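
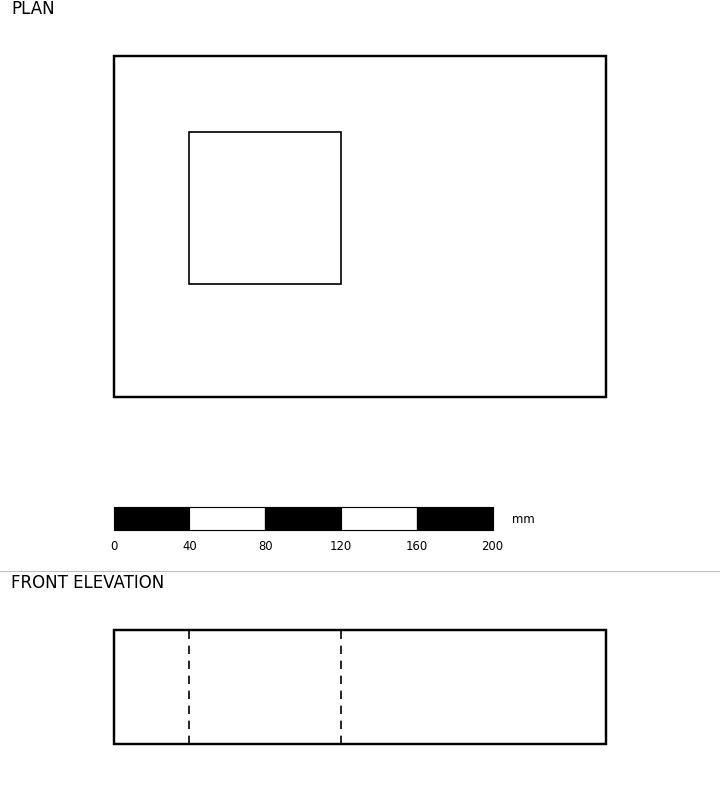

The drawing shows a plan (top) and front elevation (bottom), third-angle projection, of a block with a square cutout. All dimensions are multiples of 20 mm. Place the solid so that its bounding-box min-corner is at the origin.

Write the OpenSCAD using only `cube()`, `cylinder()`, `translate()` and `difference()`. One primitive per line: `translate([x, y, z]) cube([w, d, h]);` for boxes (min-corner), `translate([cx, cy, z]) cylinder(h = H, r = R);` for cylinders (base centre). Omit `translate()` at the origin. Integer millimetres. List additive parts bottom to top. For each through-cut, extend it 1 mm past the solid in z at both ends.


difference() {
  cube([260, 180, 60]);
  translate([40, 60, -1]) cube([80, 80, 62]);
}


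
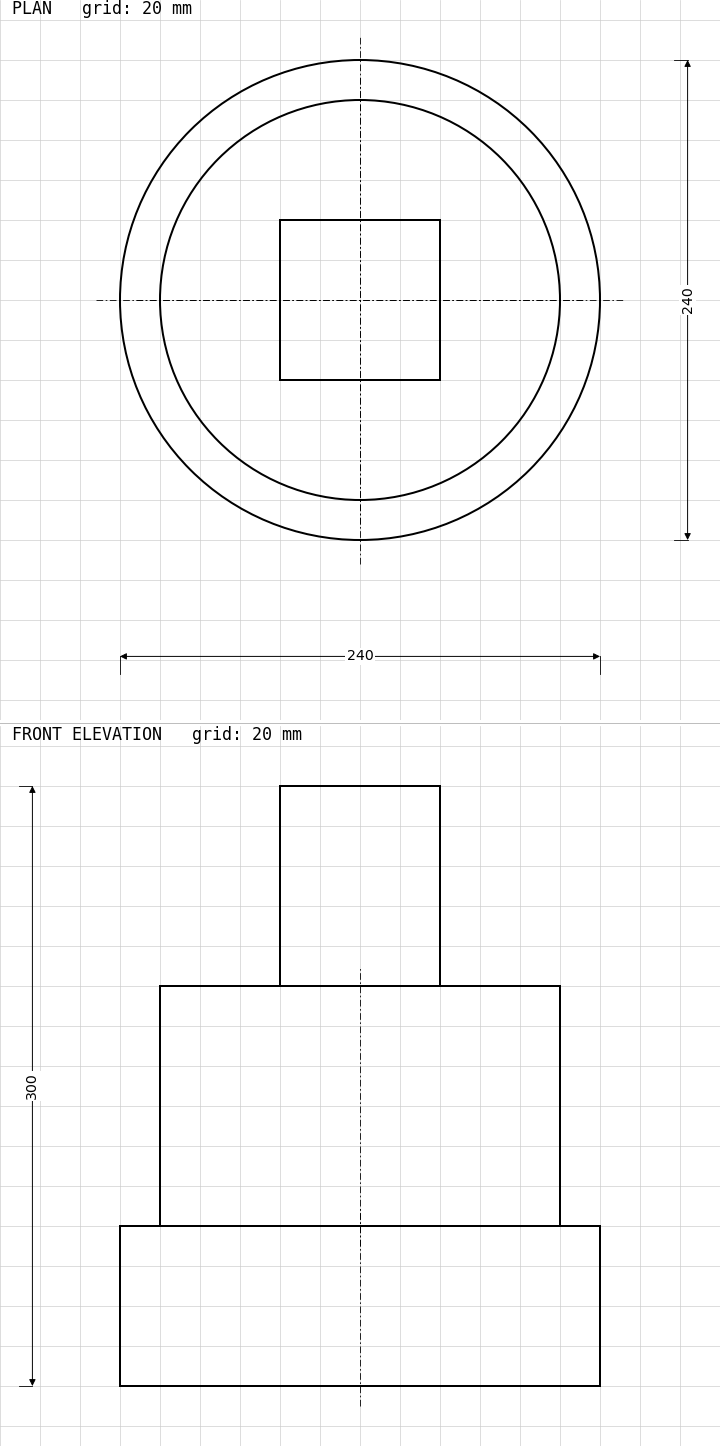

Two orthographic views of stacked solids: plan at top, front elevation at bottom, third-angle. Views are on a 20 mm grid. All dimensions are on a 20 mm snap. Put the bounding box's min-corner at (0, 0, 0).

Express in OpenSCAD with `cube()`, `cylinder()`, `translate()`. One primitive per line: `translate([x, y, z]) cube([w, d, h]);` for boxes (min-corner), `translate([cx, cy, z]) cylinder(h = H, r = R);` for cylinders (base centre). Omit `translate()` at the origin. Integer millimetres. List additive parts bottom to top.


translate([120, 120, 0]) cylinder(h = 80, r = 120);
translate([120, 120, 80]) cylinder(h = 120, r = 100);
translate([80, 80, 200]) cube([80, 80, 100]);


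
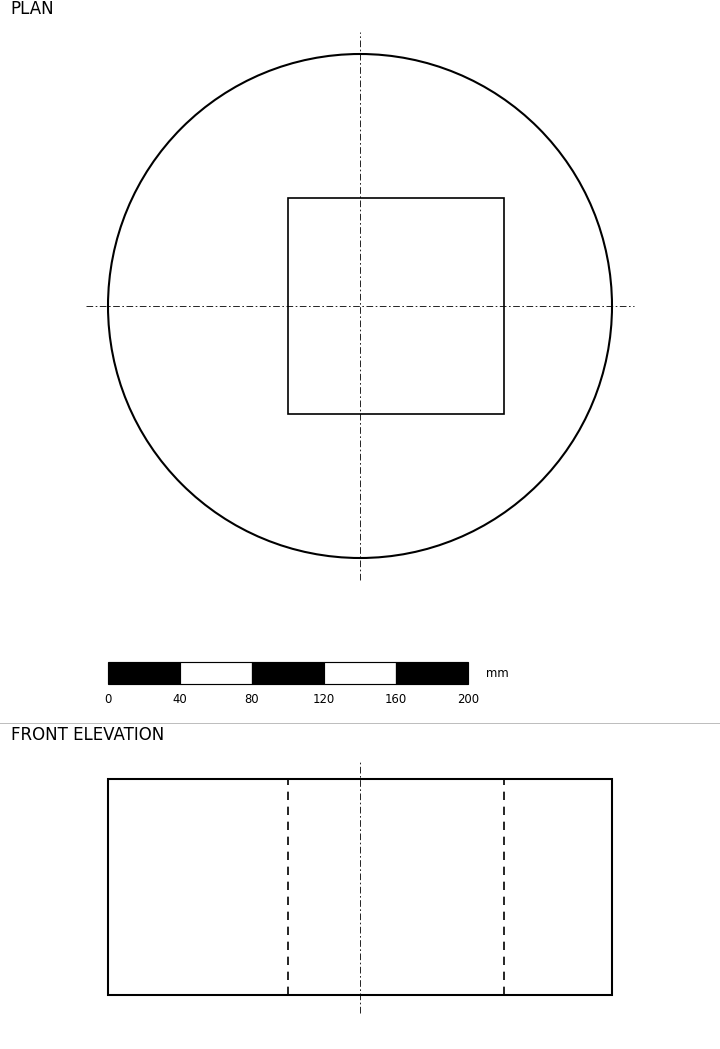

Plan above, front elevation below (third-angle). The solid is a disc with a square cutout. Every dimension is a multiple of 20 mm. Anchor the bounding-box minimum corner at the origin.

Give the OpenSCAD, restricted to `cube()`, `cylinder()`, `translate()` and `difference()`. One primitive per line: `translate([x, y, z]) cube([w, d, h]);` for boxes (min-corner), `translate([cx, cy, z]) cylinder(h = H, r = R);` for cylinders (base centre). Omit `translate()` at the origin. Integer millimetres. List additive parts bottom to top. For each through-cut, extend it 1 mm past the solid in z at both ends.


difference() {
  translate([140, 140, 0]) cylinder(h = 120, r = 140);
  translate([100, 80, -1]) cube([120, 120, 122]);
}


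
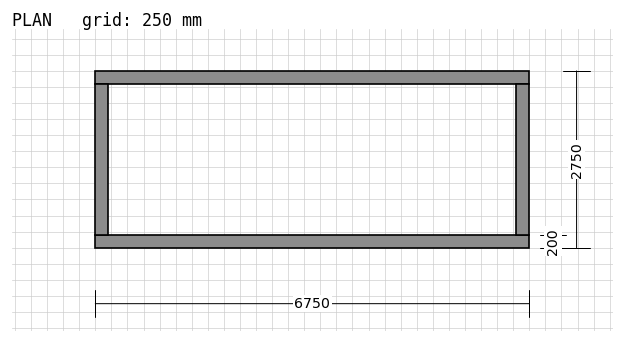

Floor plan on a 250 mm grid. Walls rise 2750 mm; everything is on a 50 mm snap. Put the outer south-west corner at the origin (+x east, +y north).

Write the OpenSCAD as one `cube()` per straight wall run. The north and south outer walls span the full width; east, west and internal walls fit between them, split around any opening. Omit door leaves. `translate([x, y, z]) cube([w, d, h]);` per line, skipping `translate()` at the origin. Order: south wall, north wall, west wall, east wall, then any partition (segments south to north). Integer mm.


cube([6750, 200, 2750]);
translate([0, 2550, 0]) cube([6750, 200, 2750]);
translate([0, 200, 0]) cube([200, 2350, 2750]);
translate([6550, 200, 0]) cube([200, 2350, 2750]);


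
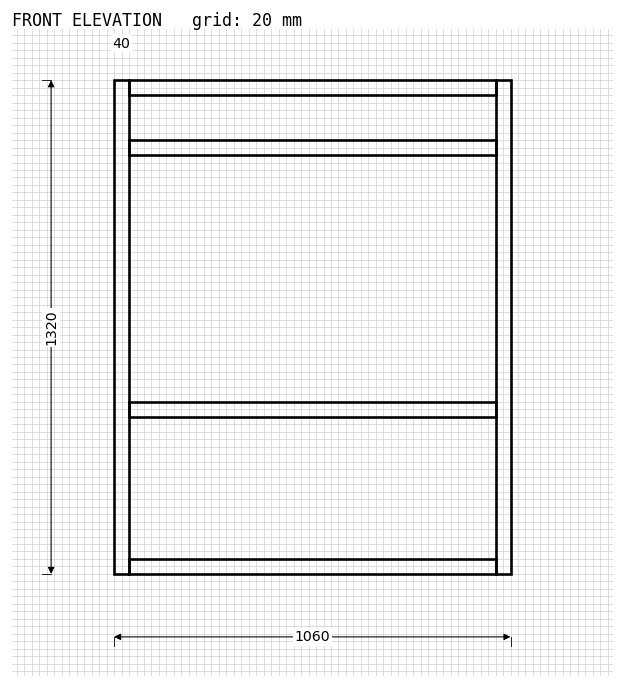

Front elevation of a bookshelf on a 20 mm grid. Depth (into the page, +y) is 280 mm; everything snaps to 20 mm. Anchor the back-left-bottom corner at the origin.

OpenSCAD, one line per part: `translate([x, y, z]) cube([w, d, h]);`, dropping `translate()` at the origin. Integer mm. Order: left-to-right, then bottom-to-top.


cube([40, 280, 1320]);
translate([40, 0, 0]) cube([980, 280, 40]);
translate([40, 0, 420]) cube([980, 280, 40]);
translate([40, 0, 1120]) cube([980, 280, 40]);
translate([40, 0, 1280]) cube([980, 280, 40]);
translate([1020, 0, 0]) cube([40, 280, 1320]);


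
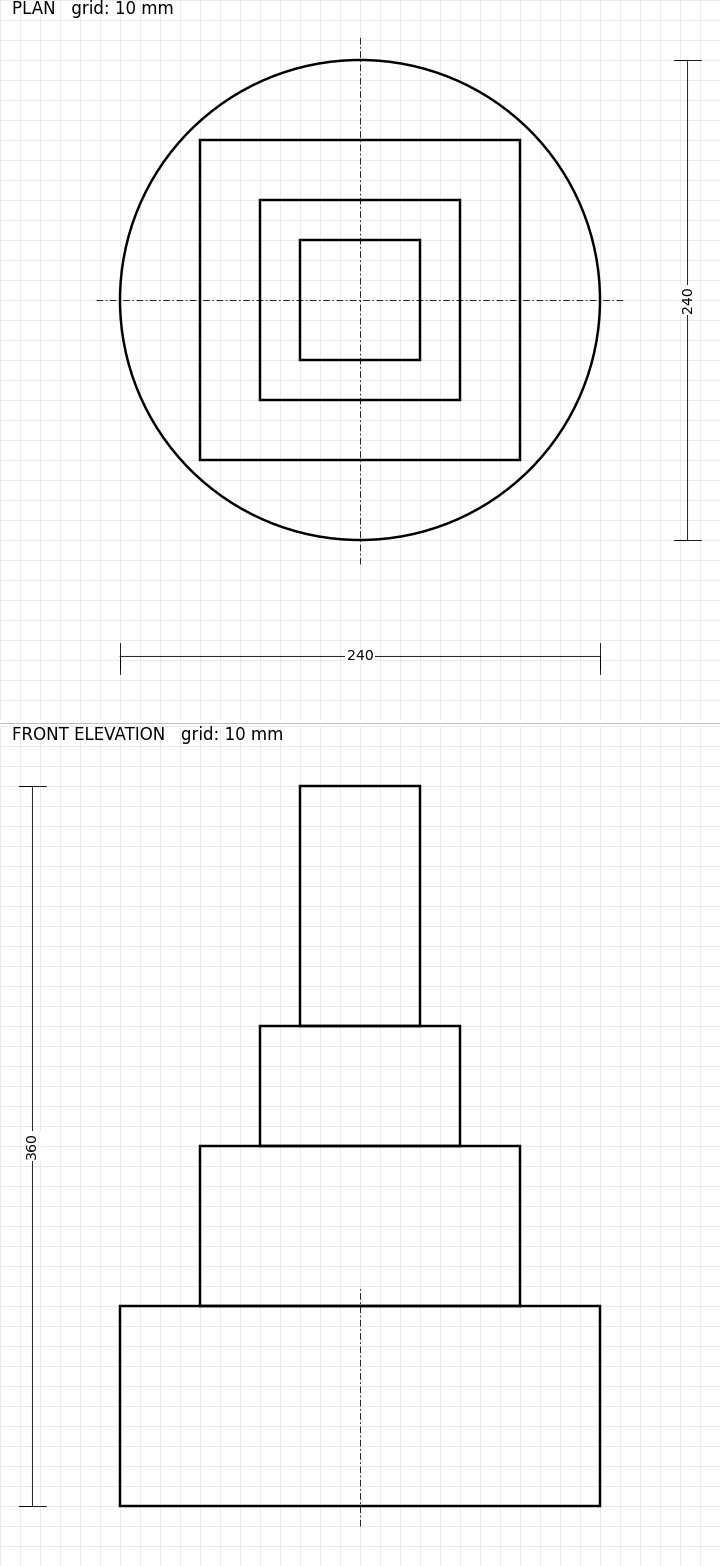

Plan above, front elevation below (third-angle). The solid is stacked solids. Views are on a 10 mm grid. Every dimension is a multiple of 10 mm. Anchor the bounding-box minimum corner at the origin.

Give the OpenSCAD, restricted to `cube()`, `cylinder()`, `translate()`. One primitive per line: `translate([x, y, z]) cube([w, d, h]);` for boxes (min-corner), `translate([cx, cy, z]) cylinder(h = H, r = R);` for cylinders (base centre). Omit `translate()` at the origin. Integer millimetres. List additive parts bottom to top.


translate([120, 120, 0]) cylinder(h = 100, r = 120);
translate([40, 40, 100]) cube([160, 160, 80]);
translate([70, 70, 180]) cube([100, 100, 60]);
translate([90, 90, 240]) cube([60, 60, 120]);


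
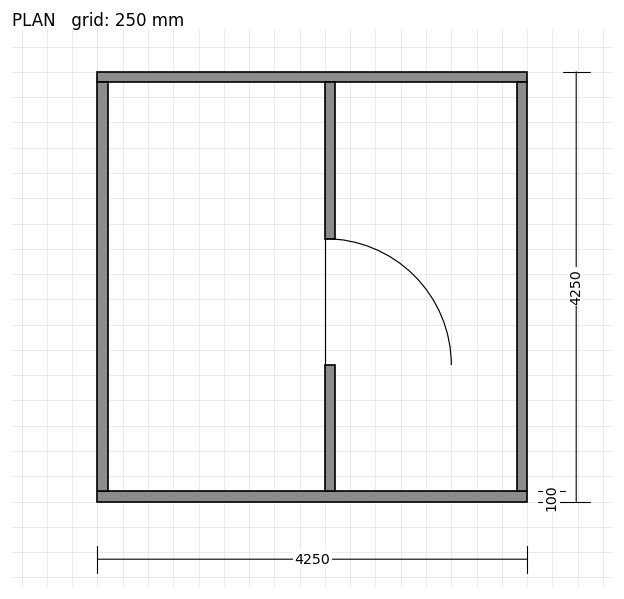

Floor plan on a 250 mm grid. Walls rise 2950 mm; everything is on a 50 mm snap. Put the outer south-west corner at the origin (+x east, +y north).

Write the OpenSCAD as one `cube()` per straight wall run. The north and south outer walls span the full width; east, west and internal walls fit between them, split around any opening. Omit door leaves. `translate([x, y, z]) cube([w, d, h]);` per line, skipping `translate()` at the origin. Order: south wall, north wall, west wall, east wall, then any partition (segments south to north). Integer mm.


cube([4250, 100, 2950]);
translate([0, 4150, 0]) cube([4250, 100, 2950]);
translate([0, 100, 0]) cube([100, 4050, 2950]);
translate([4150, 100, 0]) cube([100, 4050, 2950]);
translate([2250, 100, 0]) cube([100, 1250, 2950]);
translate([2250, 2600, 0]) cube([100, 1550, 2950]);


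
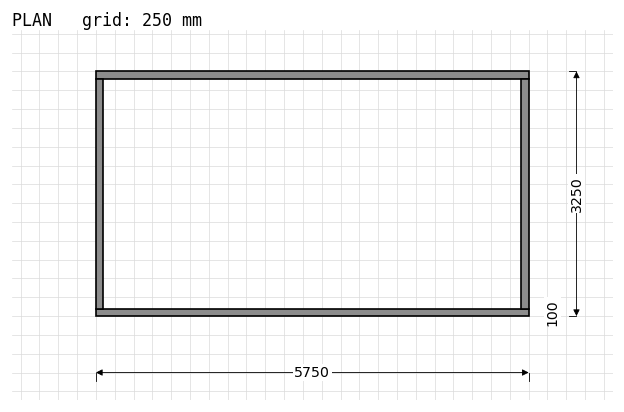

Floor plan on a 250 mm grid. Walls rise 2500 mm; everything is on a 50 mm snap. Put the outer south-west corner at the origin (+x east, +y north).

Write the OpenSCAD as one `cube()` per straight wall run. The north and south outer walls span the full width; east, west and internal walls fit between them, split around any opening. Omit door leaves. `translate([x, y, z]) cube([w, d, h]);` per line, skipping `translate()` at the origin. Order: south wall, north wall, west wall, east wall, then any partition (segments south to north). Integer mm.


cube([5750, 100, 2500]);
translate([0, 3150, 0]) cube([5750, 100, 2500]);
translate([0, 100, 0]) cube([100, 3050, 2500]);
translate([5650, 100, 0]) cube([100, 3050, 2500]);


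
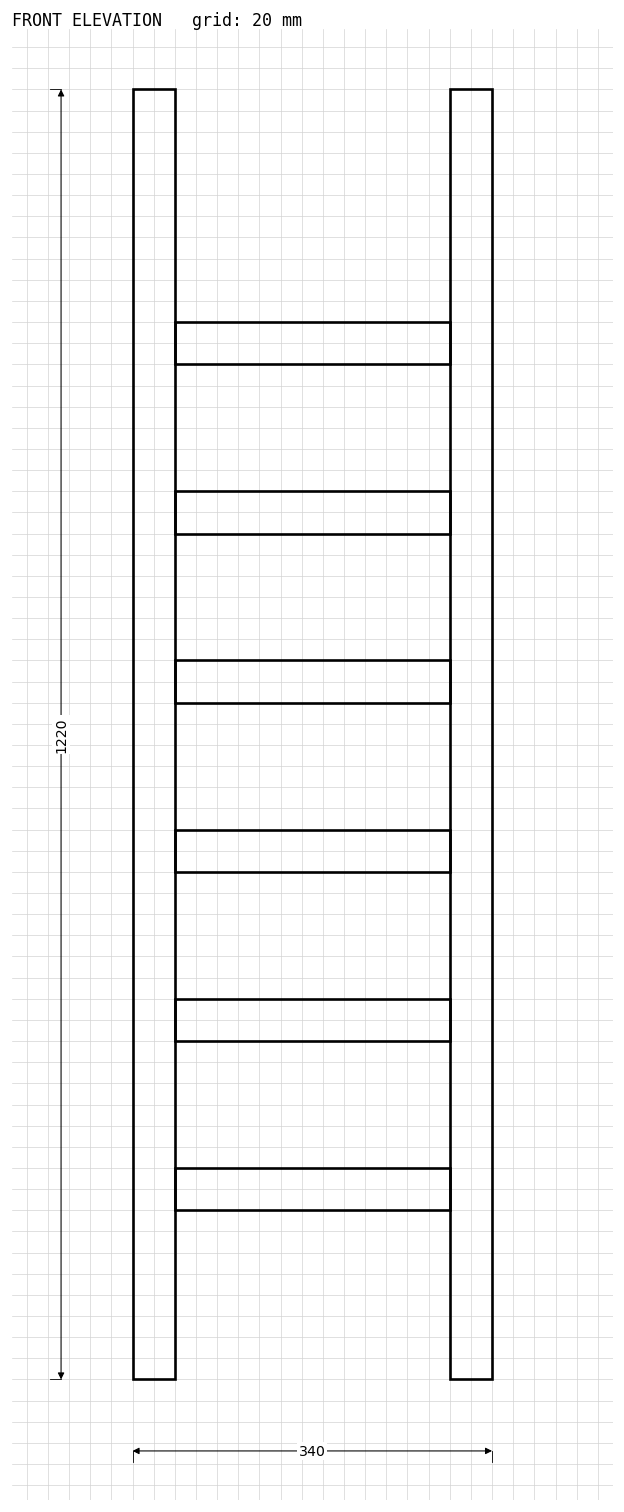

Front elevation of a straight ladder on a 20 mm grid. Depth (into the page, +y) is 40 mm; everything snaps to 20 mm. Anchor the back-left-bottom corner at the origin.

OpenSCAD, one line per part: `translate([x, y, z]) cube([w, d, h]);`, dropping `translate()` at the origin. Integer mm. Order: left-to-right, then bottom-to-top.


cube([40, 40, 1220]);
translate([40, 0, 160]) cube([260, 40, 40]);
translate([40, 0, 320]) cube([260, 40, 40]);
translate([40, 0, 480]) cube([260, 40, 40]);
translate([40, 0, 640]) cube([260, 40, 40]);
translate([40, 0, 800]) cube([260, 40, 40]);
translate([40, 0, 960]) cube([260, 40, 40]);
translate([300, 0, 0]) cube([40, 40, 1220]);


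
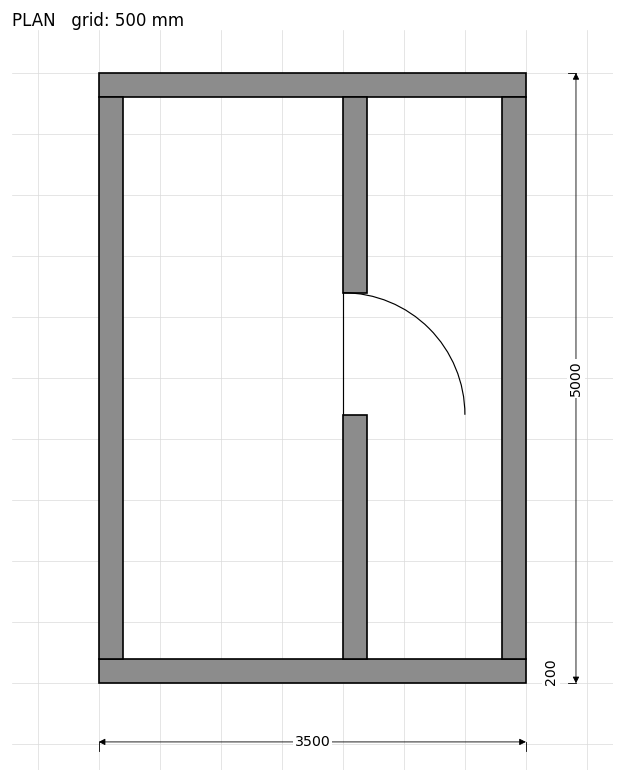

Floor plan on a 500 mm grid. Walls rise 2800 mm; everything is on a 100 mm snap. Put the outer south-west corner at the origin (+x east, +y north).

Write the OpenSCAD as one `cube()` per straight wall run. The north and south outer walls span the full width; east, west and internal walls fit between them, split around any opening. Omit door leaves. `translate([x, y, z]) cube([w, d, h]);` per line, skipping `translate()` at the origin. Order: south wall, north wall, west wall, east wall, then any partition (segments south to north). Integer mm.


cube([3500, 200, 2800]);
translate([0, 4800, 0]) cube([3500, 200, 2800]);
translate([0, 200, 0]) cube([200, 4600, 2800]);
translate([3300, 200, 0]) cube([200, 4600, 2800]);
translate([2000, 200, 0]) cube([200, 2000, 2800]);
translate([2000, 3200, 0]) cube([200, 1600, 2800]);


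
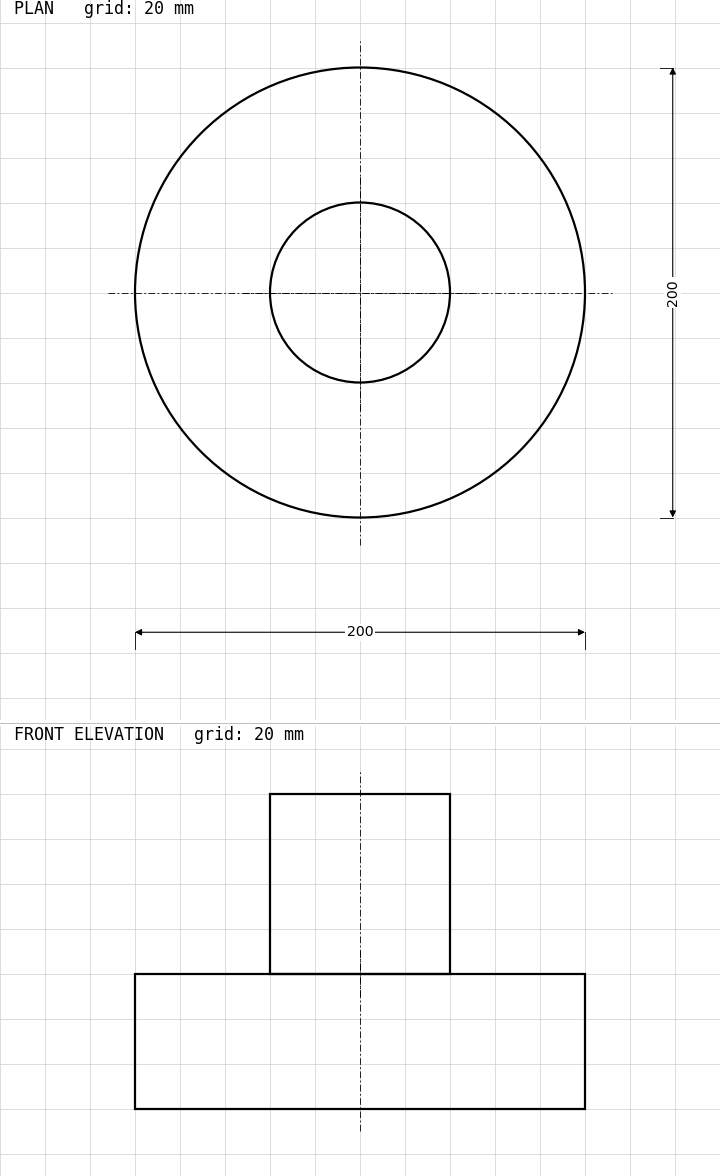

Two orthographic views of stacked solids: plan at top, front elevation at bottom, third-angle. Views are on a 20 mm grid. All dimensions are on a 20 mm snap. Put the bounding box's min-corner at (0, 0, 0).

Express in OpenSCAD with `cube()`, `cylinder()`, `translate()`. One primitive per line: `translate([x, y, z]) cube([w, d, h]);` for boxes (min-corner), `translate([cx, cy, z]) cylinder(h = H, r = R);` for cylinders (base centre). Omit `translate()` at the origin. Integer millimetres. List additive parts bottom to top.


translate([100, 100, 0]) cylinder(h = 60, r = 100);
translate([100, 100, 60]) cylinder(h = 80, r = 40);


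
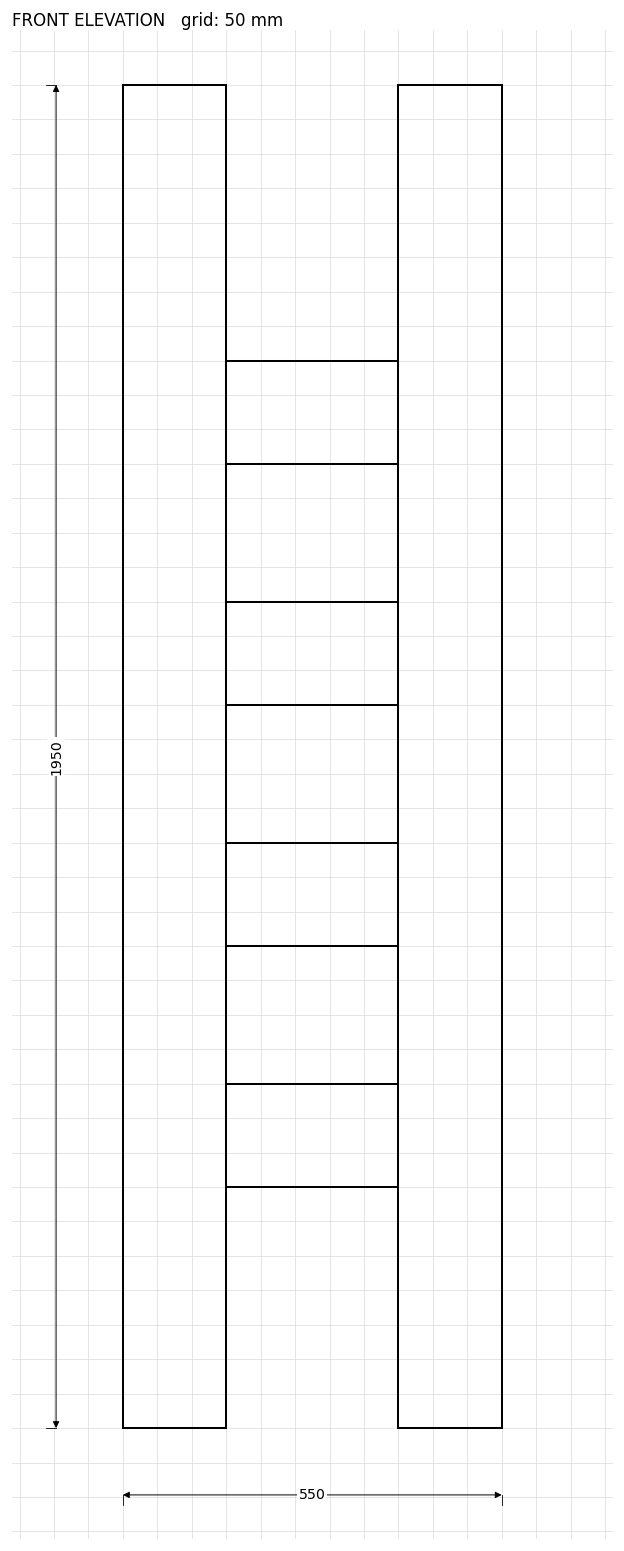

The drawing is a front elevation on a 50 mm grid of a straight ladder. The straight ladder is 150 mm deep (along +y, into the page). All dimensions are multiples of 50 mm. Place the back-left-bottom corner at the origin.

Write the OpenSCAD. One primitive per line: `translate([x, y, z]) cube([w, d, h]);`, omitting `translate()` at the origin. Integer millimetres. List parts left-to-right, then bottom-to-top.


cube([150, 150, 1950]);
translate([150, 0, 350]) cube([250, 150, 150]);
translate([150, 0, 700]) cube([250, 150, 150]);
translate([150, 0, 1050]) cube([250, 150, 150]);
translate([150, 0, 1400]) cube([250, 150, 150]);
translate([400, 0, 0]) cube([150, 150, 1950]);


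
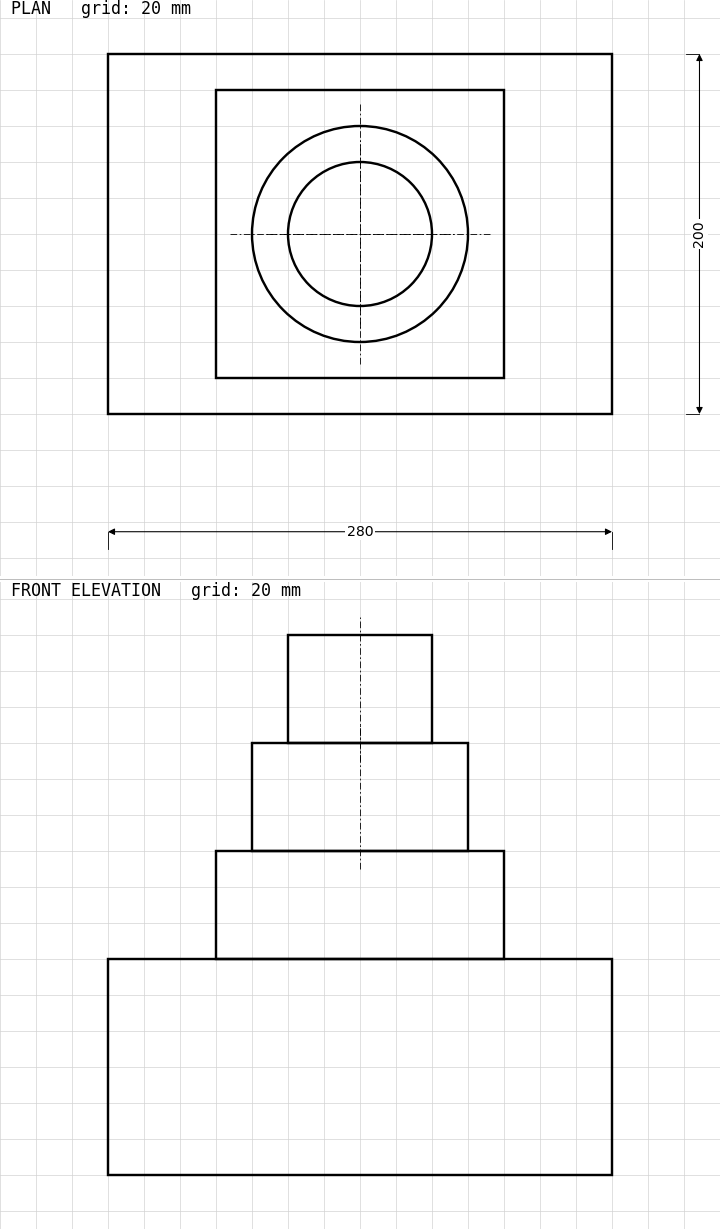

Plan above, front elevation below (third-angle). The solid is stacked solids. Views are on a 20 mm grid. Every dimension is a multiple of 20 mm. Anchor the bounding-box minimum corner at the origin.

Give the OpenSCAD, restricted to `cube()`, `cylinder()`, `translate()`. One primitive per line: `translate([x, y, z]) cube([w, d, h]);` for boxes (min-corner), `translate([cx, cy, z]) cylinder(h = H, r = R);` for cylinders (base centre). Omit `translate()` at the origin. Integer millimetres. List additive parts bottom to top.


cube([280, 200, 120]);
translate([60, 20, 120]) cube([160, 160, 60]);
translate([140, 100, 180]) cylinder(h = 60, r = 60);
translate([140, 100, 240]) cylinder(h = 60, r = 40);


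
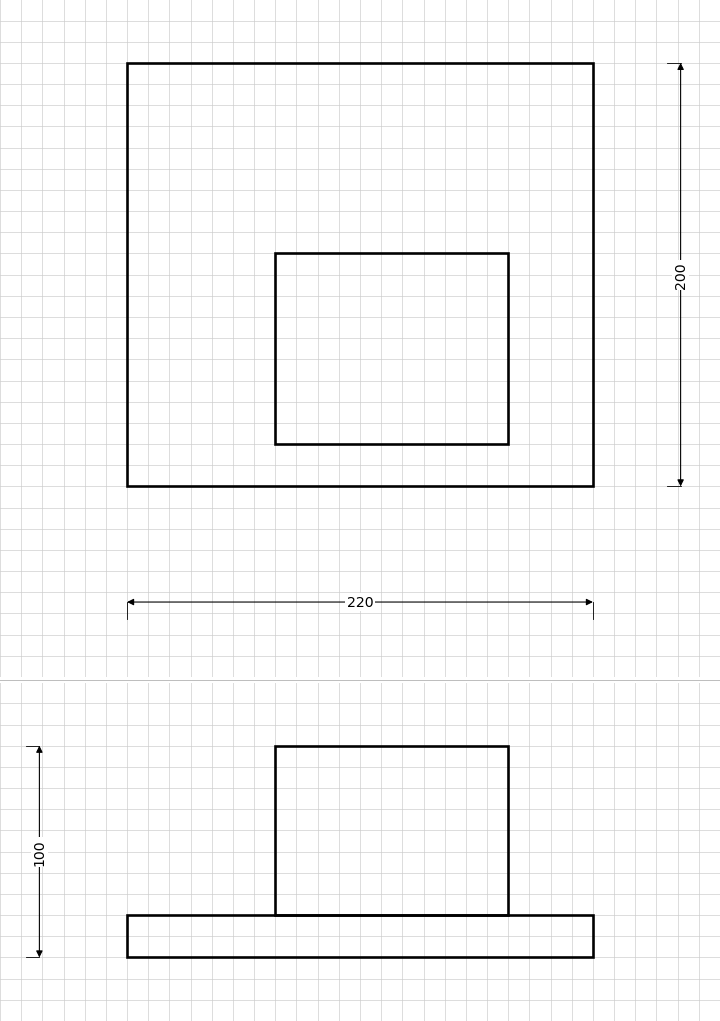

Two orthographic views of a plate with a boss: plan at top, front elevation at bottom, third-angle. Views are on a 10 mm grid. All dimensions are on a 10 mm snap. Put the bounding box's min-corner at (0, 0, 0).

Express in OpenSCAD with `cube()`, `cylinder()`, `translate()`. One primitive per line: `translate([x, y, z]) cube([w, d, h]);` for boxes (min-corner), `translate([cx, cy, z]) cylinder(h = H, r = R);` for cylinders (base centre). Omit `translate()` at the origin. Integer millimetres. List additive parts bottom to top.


cube([220, 200, 20]);
translate([70, 20, 20]) cube([110, 90, 80]);


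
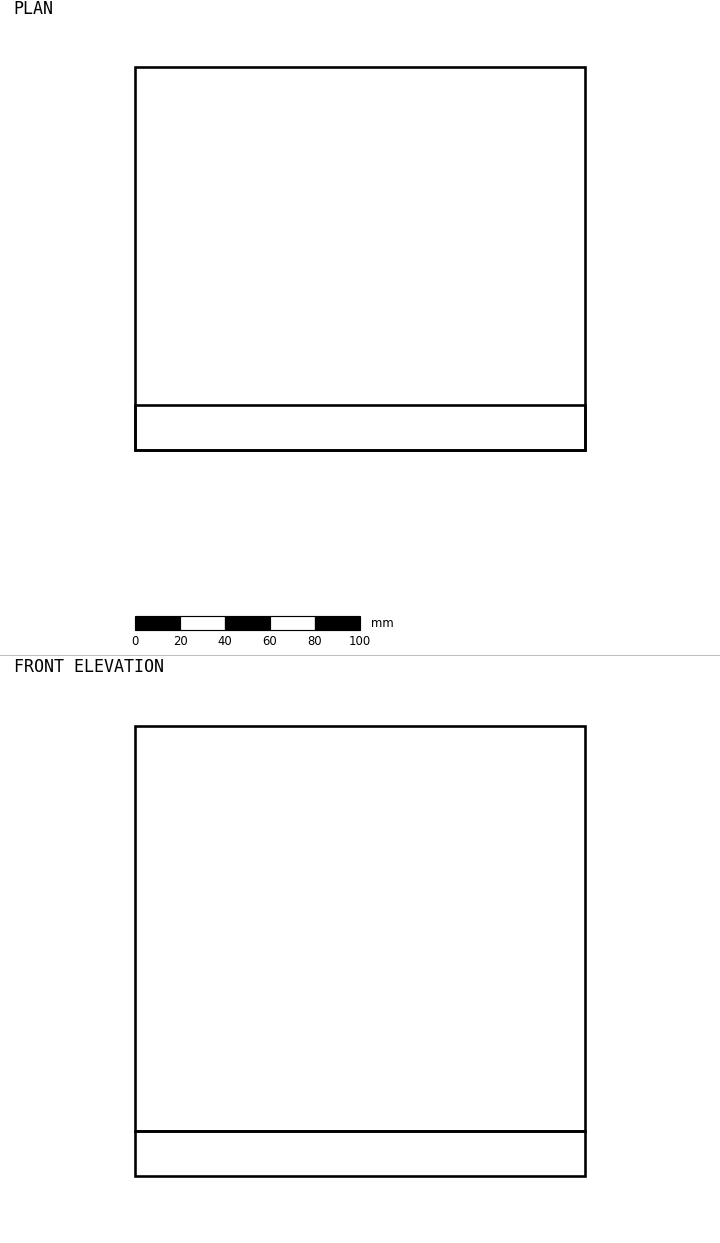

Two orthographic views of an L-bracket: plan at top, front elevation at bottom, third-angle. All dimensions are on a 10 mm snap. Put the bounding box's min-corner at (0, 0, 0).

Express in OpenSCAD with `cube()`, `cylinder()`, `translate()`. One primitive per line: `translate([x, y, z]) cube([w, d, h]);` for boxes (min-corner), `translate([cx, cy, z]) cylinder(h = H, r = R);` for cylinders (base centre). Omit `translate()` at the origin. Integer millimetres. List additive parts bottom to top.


cube([200, 170, 20]);
translate([0, 0, 20]) cube([200, 20, 180]);


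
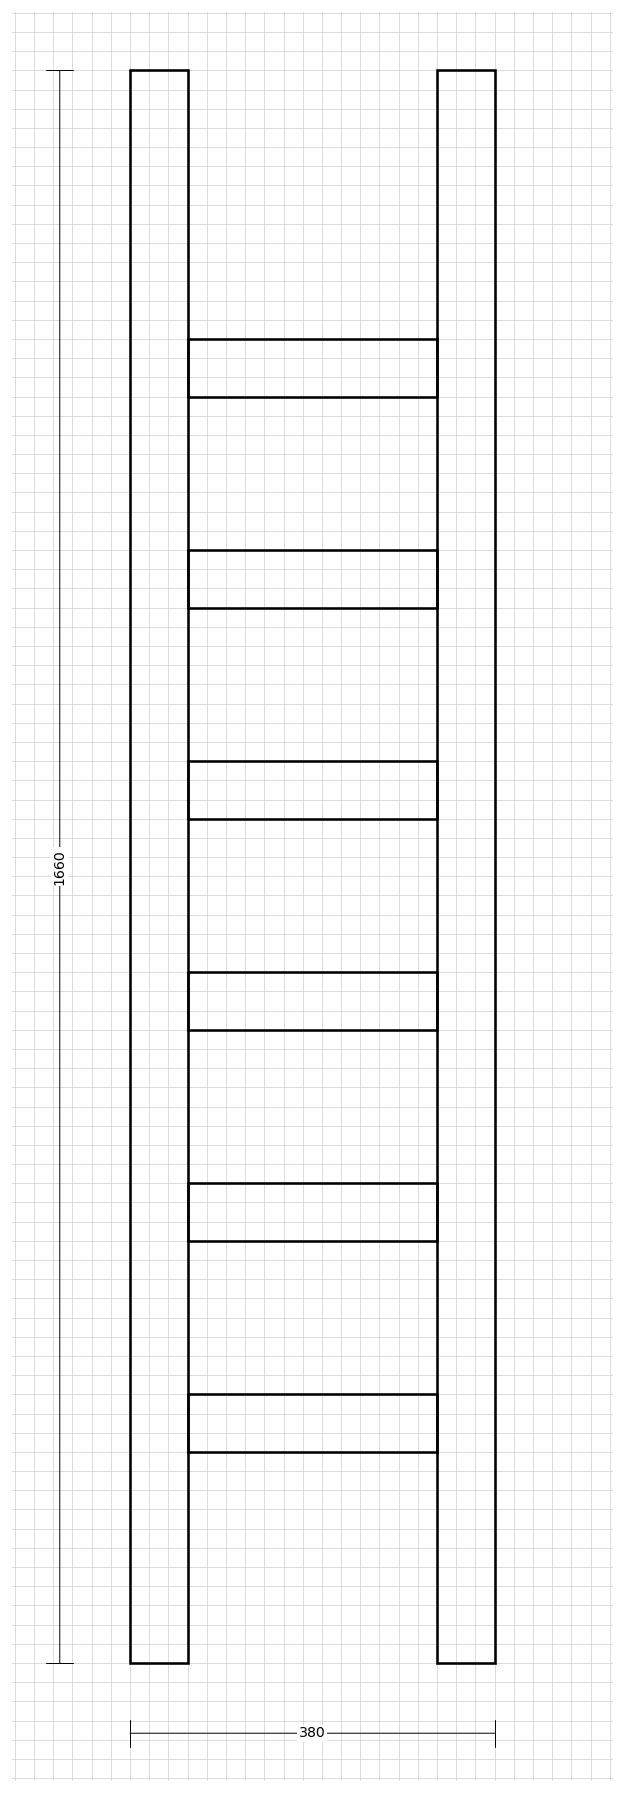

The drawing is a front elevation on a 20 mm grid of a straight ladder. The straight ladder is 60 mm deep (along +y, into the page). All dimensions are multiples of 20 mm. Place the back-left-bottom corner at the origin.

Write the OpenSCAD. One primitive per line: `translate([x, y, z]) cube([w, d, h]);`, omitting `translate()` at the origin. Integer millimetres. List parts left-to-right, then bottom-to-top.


cube([60, 60, 1660]);
translate([60, 0, 220]) cube([260, 60, 60]);
translate([60, 0, 440]) cube([260, 60, 60]);
translate([60, 0, 660]) cube([260, 60, 60]);
translate([60, 0, 880]) cube([260, 60, 60]);
translate([60, 0, 1100]) cube([260, 60, 60]);
translate([60, 0, 1320]) cube([260, 60, 60]);
translate([320, 0, 0]) cube([60, 60, 1660]);


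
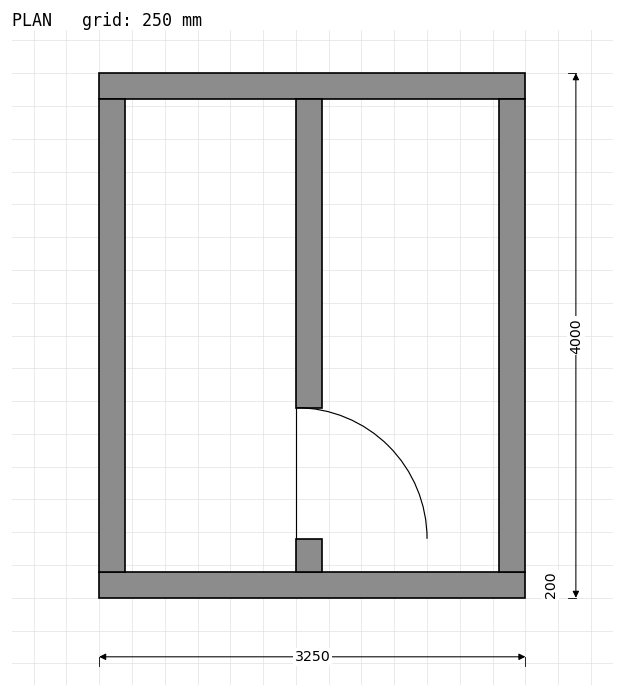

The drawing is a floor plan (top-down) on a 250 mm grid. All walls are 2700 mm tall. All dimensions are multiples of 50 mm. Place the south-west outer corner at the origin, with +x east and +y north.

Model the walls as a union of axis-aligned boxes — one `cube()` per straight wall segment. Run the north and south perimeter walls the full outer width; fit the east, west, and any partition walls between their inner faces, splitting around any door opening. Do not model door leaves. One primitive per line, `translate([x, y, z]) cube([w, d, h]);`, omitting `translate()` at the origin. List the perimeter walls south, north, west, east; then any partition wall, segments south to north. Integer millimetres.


cube([3250, 200, 2700]);
translate([0, 3800, 0]) cube([3250, 200, 2700]);
translate([0, 200, 0]) cube([200, 3600, 2700]);
translate([3050, 200, 0]) cube([200, 3600, 2700]);
translate([1500, 200, 0]) cube([200, 250, 2700]);
translate([1500, 1450, 0]) cube([200, 2350, 2700]);


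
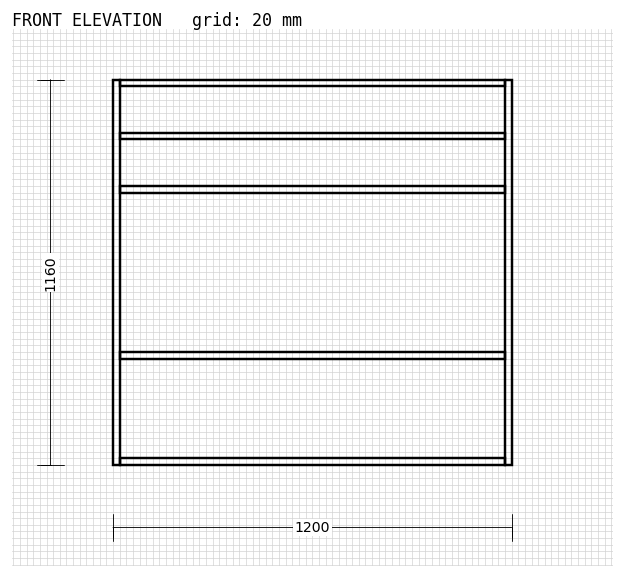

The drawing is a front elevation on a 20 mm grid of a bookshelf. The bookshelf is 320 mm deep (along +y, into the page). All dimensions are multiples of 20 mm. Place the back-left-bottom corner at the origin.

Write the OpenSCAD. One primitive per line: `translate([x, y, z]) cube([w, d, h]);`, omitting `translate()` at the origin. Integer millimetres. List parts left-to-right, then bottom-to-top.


cube([20, 320, 1160]);
translate([20, 0, 0]) cube([1160, 320, 20]);
translate([20, 0, 320]) cube([1160, 320, 20]);
translate([20, 0, 820]) cube([1160, 320, 20]);
translate([20, 0, 980]) cube([1160, 320, 20]);
translate([20, 0, 1140]) cube([1160, 320, 20]);
translate([1180, 0, 0]) cube([20, 320, 1160]);


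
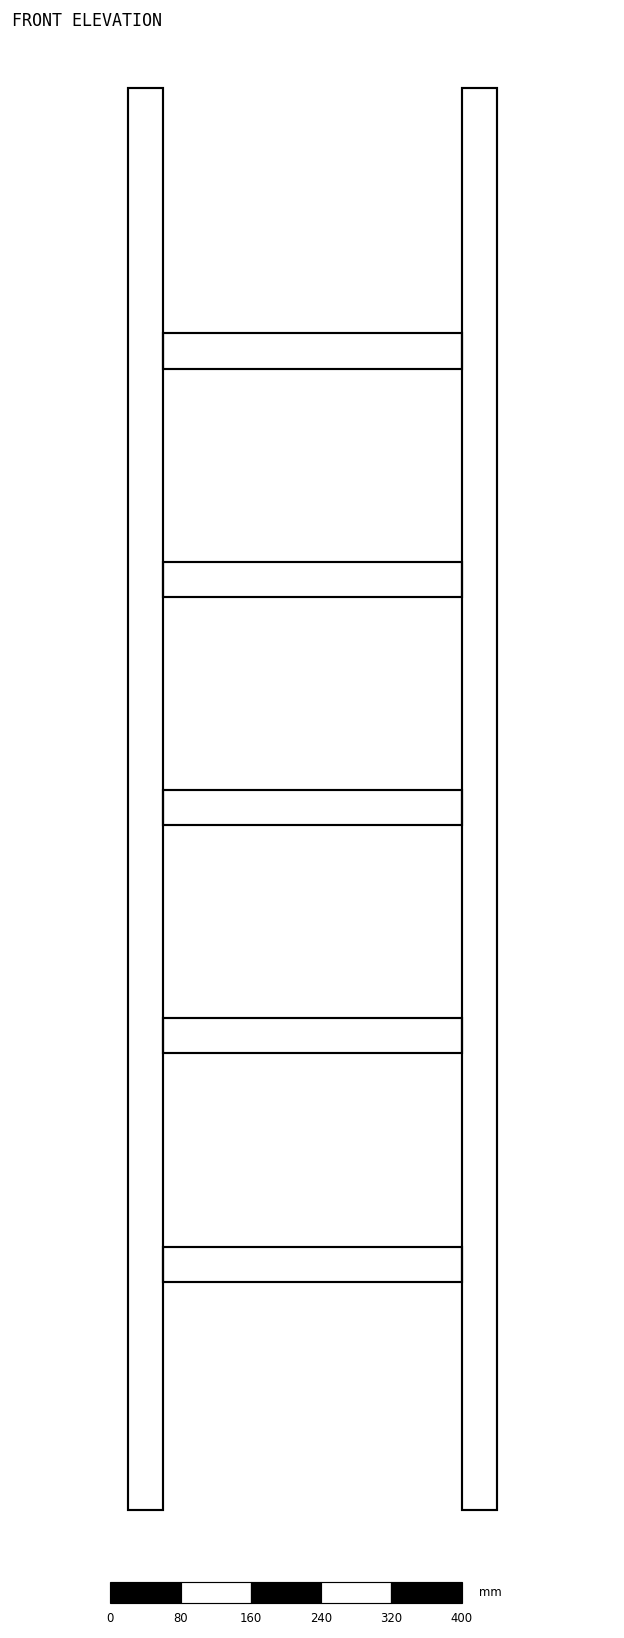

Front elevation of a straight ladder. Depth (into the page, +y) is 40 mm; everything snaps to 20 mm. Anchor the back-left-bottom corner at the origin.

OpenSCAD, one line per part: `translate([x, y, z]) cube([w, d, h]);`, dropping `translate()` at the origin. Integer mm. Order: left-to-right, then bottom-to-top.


cube([40, 40, 1620]);
translate([40, 0, 260]) cube([340, 40, 40]);
translate([40, 0, 520]) cube([340, 40, 40]);
translate([40, 0, 780]) cube([340, 40, 40]);
translate([40, 0, 1040]) cube([340, 40, 40]);
translate([40, 0, 1300]) cube([340, 40, 40]);
translate([380, 0, 0]) cube([40, 40, 1620]);


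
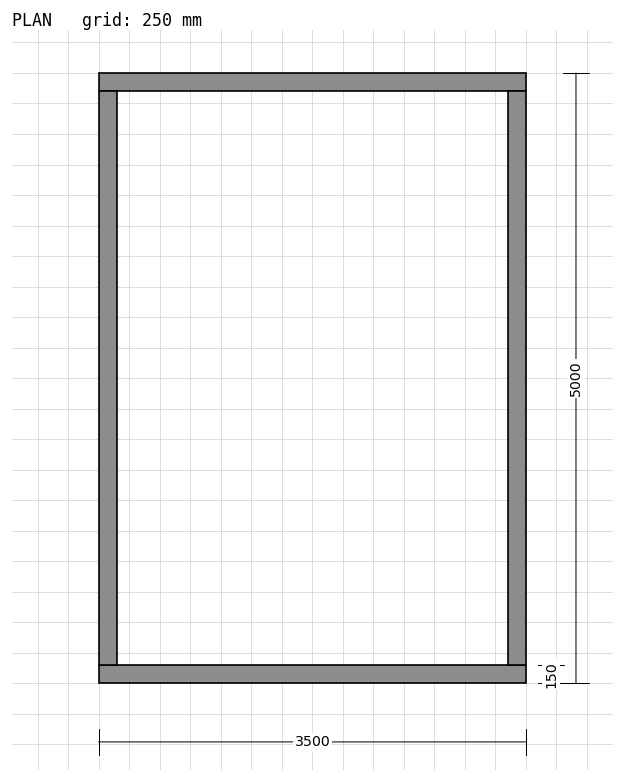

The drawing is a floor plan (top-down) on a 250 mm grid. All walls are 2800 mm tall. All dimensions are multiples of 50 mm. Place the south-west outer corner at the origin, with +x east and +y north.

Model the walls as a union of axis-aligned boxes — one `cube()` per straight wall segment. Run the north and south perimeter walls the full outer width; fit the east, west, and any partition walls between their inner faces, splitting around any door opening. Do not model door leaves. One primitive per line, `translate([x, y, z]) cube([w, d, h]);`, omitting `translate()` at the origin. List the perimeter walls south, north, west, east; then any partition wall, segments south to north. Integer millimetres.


cube([3500, 150, 2800]);
translate([0, 4850, 0]) cube([3500, 150, 2800]);
translate([0, 150, 0]) cube([150, 4700, 2800]);
translate([3350, 150, 0]) cube([150, 4700, 2800]);


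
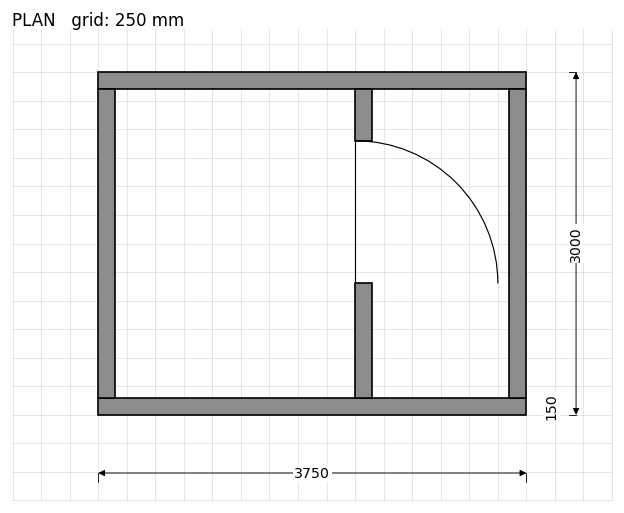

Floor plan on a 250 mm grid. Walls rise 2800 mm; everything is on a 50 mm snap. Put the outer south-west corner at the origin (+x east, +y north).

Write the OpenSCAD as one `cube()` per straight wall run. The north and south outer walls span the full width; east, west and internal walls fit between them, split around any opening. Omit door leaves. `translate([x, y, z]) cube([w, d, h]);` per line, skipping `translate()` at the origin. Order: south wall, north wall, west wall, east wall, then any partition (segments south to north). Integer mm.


cube([3750, 150, 2800]);
translate([0, 2850, 0]) cube([3750, 150, 2800]);
translate([0, 150, 0]) cube([150, 2700, 2800]);
translate([3600, 150, 0]) cube([150, 2700, 2800]);
translate([2250, 150, 0]) cube([150, 1000, 2800]);
translate([2250, 2400, 0]) cube([150, 450, 2800]);


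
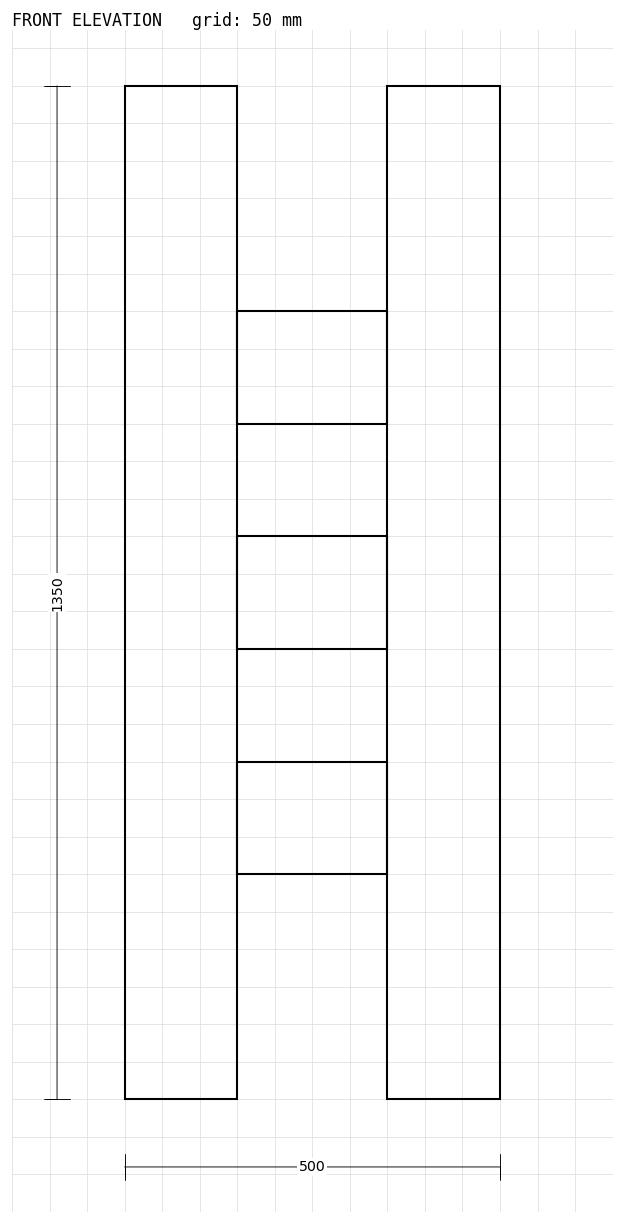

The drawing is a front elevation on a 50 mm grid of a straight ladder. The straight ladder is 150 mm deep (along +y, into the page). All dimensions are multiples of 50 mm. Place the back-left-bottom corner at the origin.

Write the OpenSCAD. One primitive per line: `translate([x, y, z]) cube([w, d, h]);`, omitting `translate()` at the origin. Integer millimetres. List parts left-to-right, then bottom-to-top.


cube([150, 150, 1350]);
translate([150, 0, 300]) cube([200, 150, 150]);
translate([150, 0, 600]) cube([200, 150, 150]);
translate([150, 0, 900]) cube([200, 150, 150]);
translate([350, 0, 0]) cube([150, 150, 1350]);


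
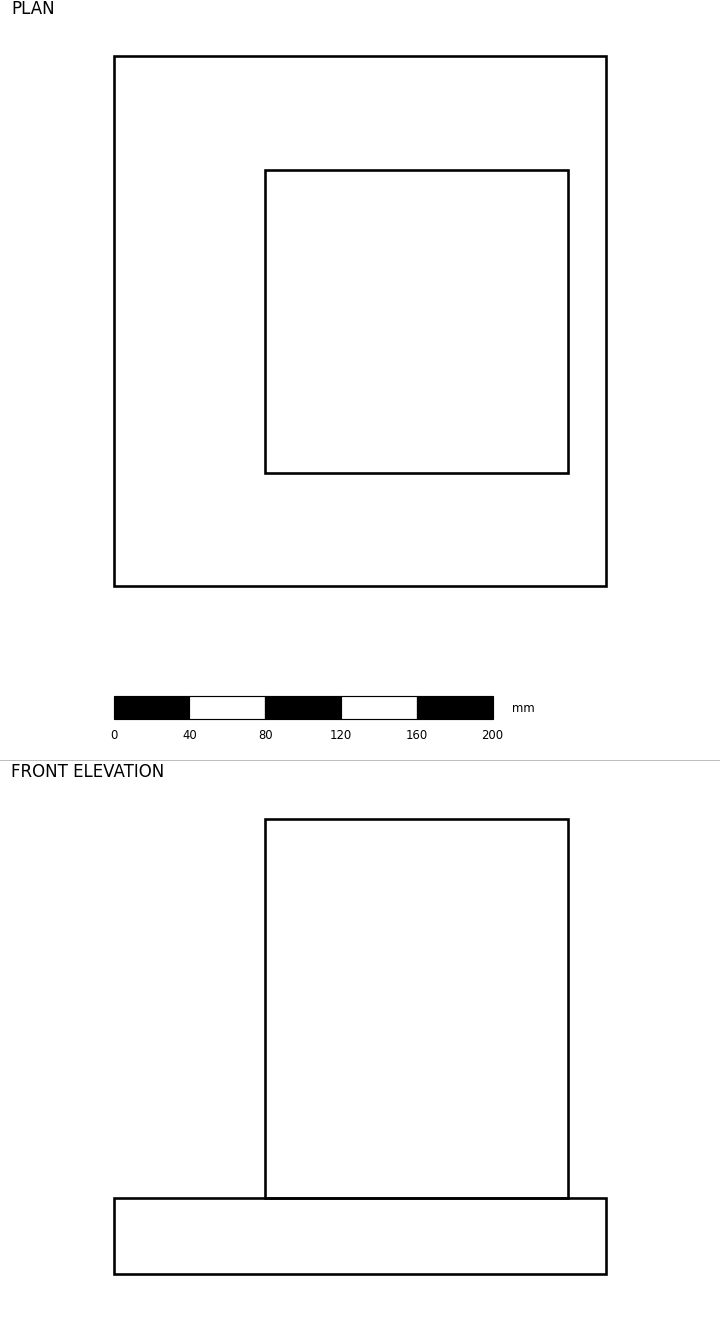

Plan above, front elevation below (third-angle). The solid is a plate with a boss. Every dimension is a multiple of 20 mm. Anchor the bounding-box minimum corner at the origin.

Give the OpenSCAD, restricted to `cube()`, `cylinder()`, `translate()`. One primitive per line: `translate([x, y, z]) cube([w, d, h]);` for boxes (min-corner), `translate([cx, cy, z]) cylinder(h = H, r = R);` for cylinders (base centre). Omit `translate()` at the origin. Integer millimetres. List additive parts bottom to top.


cube([260, 280, 40]);
translate([80, 60, 40]) cube([160, 160, 200]);


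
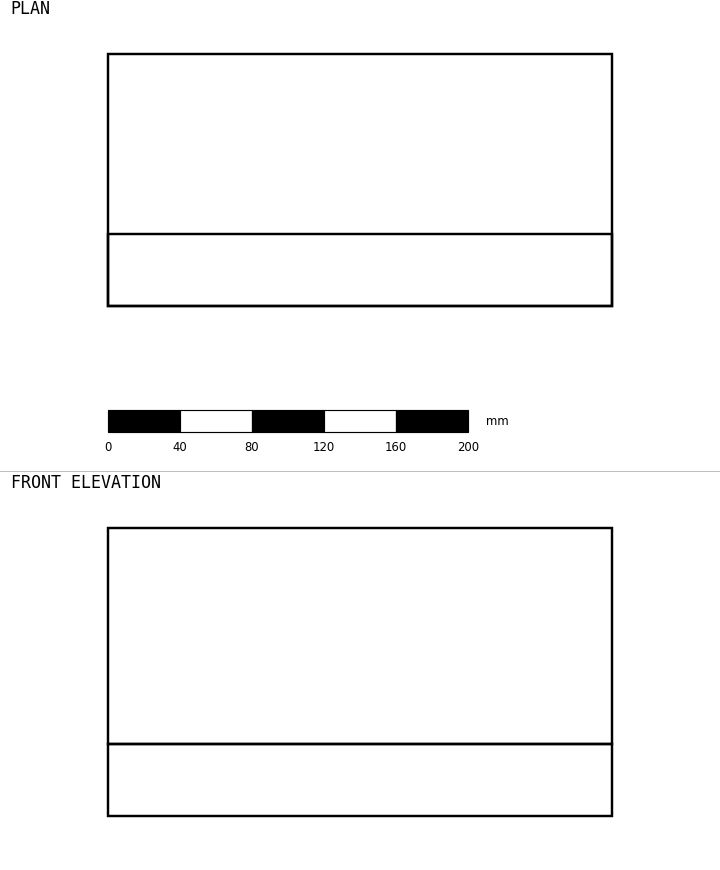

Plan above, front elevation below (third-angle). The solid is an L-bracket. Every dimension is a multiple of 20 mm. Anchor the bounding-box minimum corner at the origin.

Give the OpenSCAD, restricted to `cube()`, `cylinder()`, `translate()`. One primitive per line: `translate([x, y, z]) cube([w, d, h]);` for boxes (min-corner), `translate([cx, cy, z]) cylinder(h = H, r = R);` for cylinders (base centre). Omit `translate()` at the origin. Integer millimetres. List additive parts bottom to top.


cube([280, 140, 40]);
translate([0, 0, 40]) cube([280, 40, 120]);


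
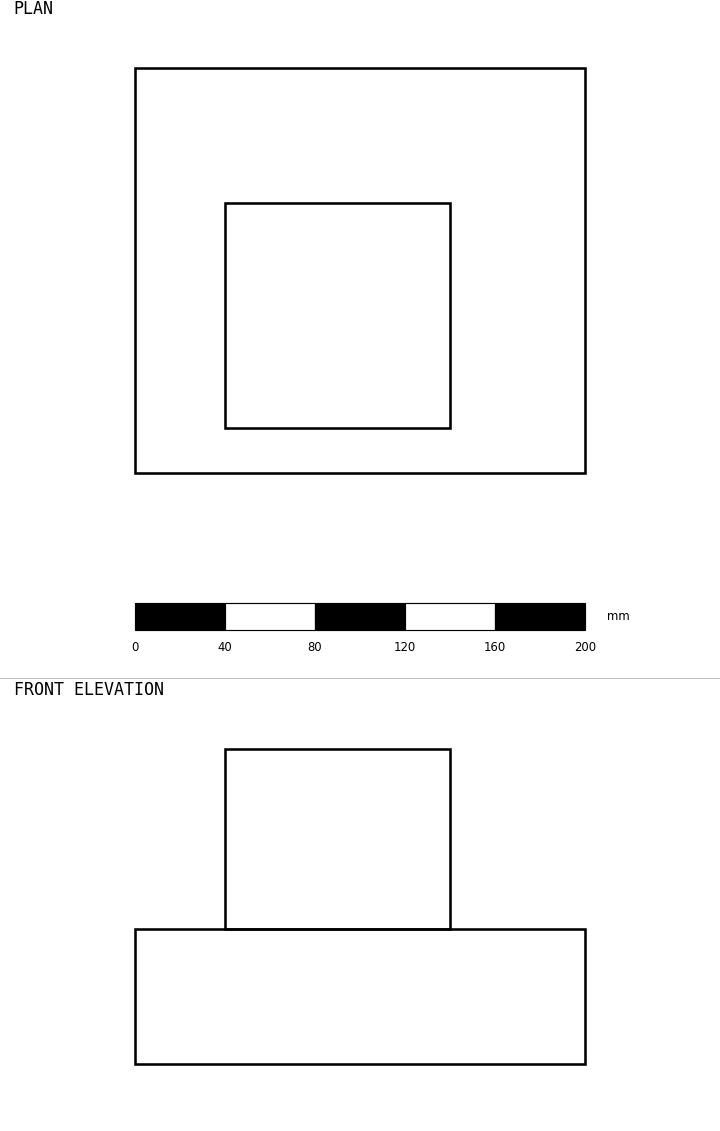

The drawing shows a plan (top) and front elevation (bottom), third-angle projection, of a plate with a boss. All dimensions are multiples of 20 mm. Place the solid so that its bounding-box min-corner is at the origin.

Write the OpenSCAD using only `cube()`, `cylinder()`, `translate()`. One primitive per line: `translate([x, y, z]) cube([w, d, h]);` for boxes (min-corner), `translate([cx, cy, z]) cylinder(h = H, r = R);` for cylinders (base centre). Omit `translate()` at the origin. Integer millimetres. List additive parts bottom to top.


cube([200, 180, 60]);
translate([40, 20, 60]) cube([100, 100, 80]);


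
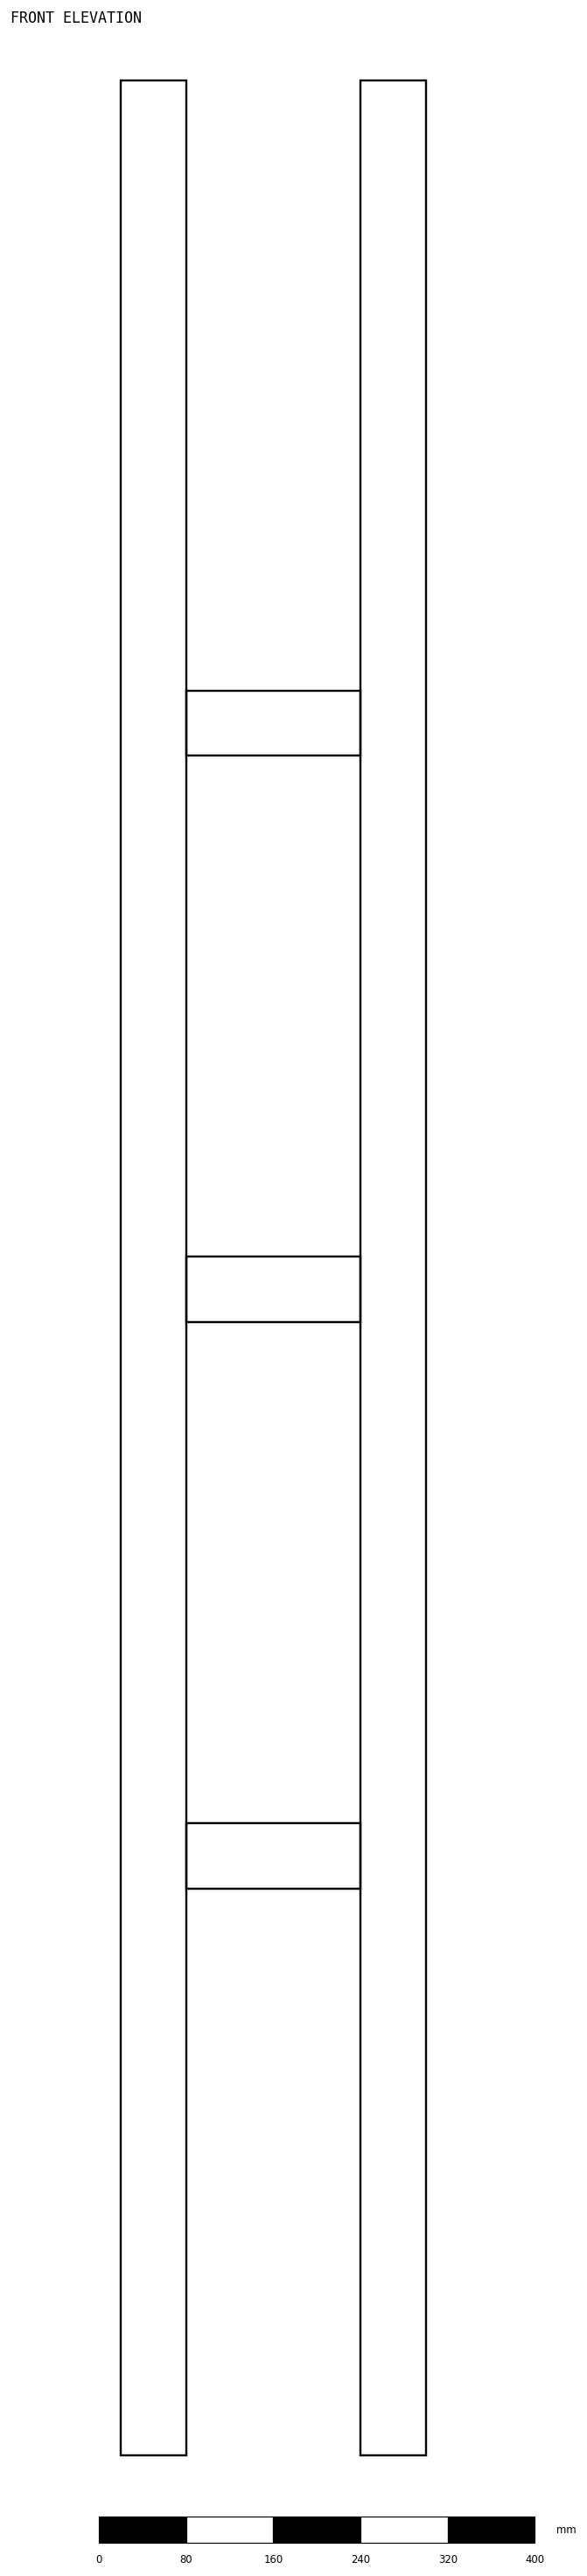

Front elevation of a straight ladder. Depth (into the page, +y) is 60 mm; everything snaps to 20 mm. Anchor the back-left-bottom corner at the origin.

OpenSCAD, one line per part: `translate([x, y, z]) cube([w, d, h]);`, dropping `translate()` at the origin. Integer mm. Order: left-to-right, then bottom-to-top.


cube([60, 60, 2180]);
translate([60, 0, 520]) cube([160, 60, 60]);
translate([60, 0, 1040]) cube([160, 60, 60]);
translate([60, 0, 1560]) cube([160, 60, 60]);
translate([220, 0, 0]) cube([60, 60, 2180]);


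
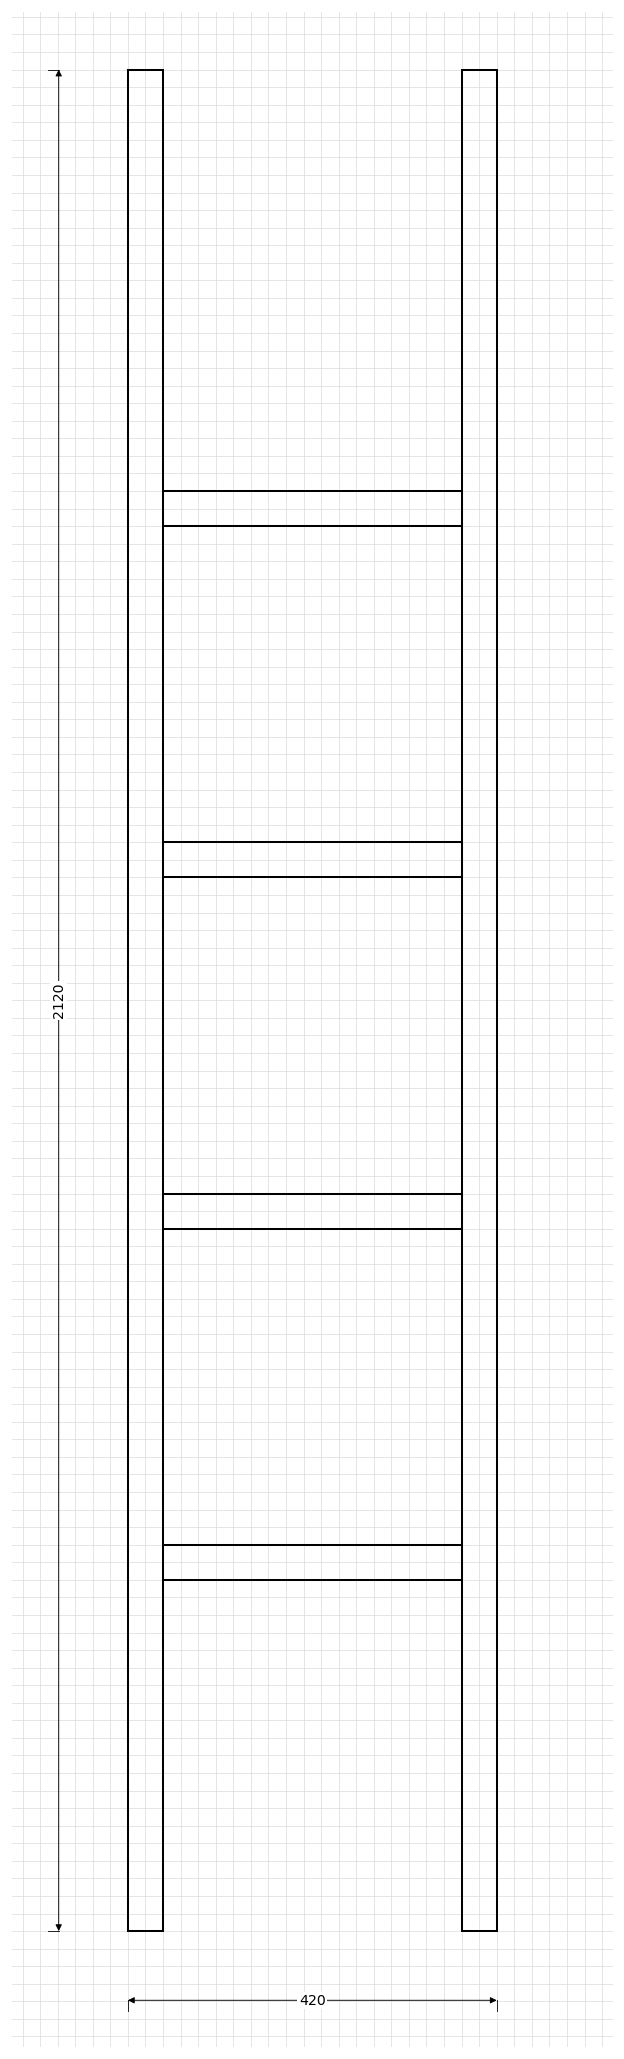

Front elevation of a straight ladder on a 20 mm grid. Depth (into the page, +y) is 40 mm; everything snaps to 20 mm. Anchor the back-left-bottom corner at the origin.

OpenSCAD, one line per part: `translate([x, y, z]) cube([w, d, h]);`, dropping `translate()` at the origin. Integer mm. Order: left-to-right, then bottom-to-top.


cube([40, 40, 2120]);
translate([40, 0, 400]) cube([340, 40, 40]);
translate([40, 0, 800]) cube([340, 40, 40]);
translate([40, 0, 1200]) cube([340, 40, 40]);
translate([40, 0, 1600]) cube([340, 40, 40]);
translate([380, 0, 0]) cube([40, 40, 2120]);


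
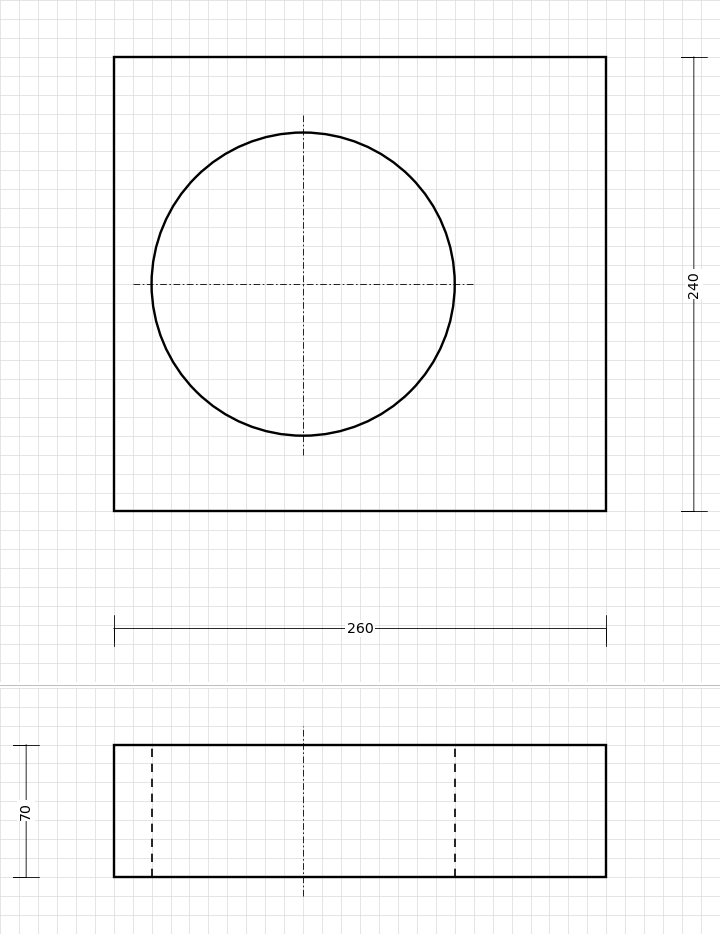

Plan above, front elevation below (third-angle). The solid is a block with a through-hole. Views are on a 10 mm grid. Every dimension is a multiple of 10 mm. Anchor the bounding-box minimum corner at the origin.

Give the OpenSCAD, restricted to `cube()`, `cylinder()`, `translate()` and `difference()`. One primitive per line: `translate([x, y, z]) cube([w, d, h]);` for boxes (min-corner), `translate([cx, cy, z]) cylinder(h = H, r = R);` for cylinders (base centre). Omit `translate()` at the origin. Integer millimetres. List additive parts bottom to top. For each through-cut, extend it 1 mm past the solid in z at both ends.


difference() {
  cube([260, 240, 70]);
  translate([100, 120, -1]) cylinder(h = 72, r = 80);
}


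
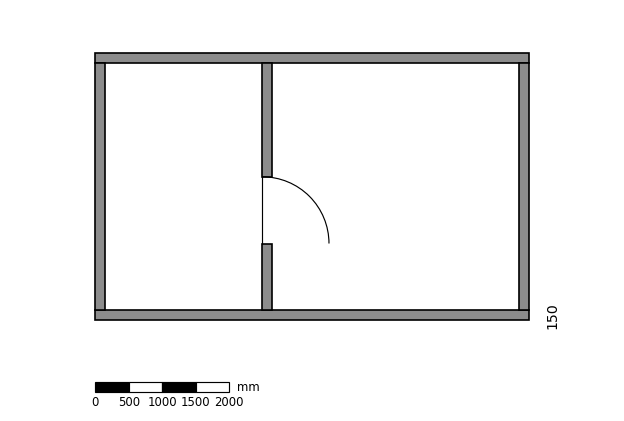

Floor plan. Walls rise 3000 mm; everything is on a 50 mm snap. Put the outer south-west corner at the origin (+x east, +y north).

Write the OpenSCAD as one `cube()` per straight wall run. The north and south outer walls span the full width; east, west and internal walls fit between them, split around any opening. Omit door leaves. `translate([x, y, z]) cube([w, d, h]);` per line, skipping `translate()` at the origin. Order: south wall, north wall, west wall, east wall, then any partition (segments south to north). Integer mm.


cube([6500, 150, 3000]);
translate([0, 3850, 0]) cube([6500, 150, 3000]);
translate([0, 150, 0]) cube([150, 3700, 3000]);
translate([6350, 150, 0]) cube([150, 3700, 3000]);
translate([2500, 150, 0]) cube([150, 1000, 3000]);
translate([2500, 2150, 0]) cube([150, 1700, 3000]);


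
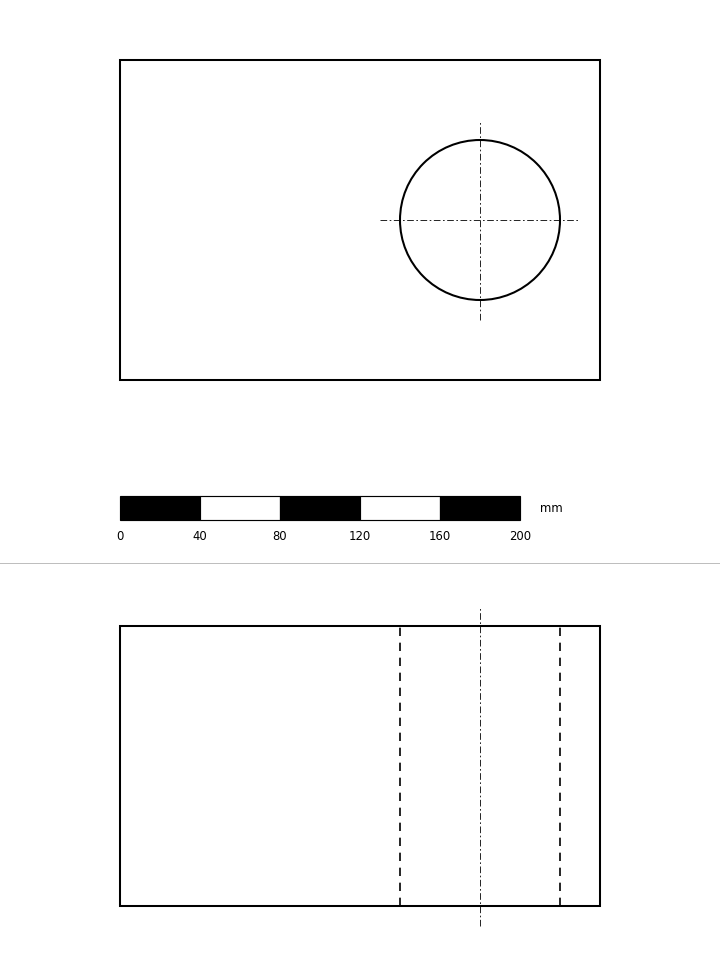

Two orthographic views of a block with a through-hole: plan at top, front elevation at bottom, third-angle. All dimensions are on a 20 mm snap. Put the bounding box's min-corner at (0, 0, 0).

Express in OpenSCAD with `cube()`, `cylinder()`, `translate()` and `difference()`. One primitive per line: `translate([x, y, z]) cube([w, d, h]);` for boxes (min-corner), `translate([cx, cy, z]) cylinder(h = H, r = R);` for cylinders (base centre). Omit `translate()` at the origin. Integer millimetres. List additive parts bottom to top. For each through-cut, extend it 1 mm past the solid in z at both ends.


difference() {
  cube([240, 160, 140]);
  translate([180, 80, -1]) cylinder(h = 142, r = 40);
}


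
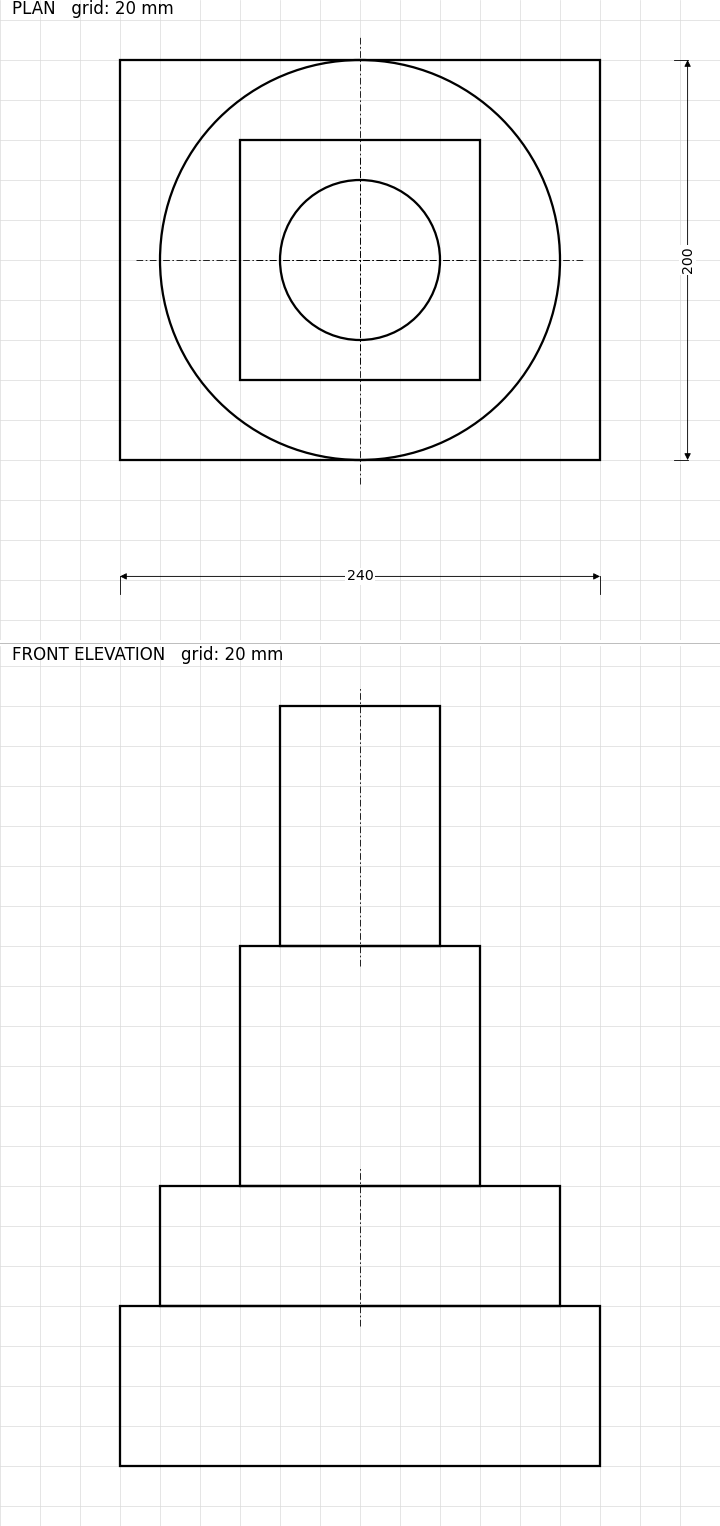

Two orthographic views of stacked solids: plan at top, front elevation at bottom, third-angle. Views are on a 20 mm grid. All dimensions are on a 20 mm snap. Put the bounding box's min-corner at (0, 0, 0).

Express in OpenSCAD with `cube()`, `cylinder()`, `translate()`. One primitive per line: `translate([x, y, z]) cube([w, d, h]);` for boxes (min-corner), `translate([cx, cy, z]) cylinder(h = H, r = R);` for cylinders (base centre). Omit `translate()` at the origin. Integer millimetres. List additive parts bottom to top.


cube([240, 200, 80]);
translate([120, 100, 80]) cylinder(h = 60, r = 100);
translate([60, 40, 140]) cube([120, 120, 120]);
translate([120, 100, 260]) cylinder(h = 120, r = 40);
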